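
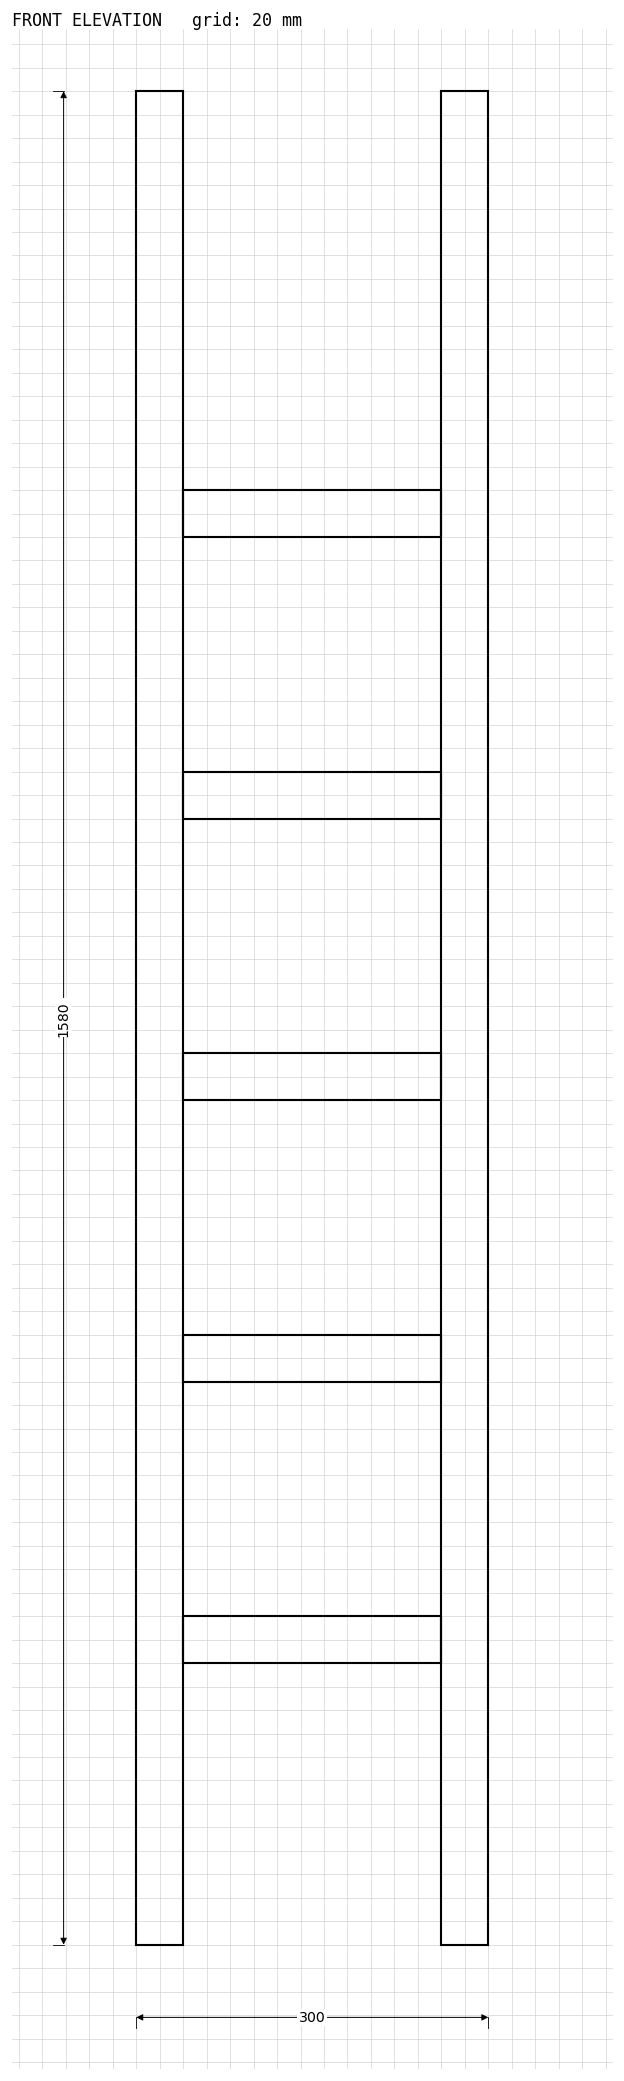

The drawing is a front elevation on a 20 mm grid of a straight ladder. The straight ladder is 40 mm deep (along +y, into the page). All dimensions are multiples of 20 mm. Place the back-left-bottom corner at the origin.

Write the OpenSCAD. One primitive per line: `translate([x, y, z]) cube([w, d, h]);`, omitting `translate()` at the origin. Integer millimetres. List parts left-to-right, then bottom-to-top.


cube([40, 40, 1580]);
translate([40, 0, 240]) cube([220, 40, 40]);
translate([40, 0, 480]) cube([220, 40, 40]);
translate([40, 0, 720]) cube([220, 40, 40]);
translate([40, 0, 960]) cube([220, 40, 40]);
translate([40, 0, 1200]) cube([220, 40, 40]);
translate([260, 0, 0]) cube([40, 40, 1580]);


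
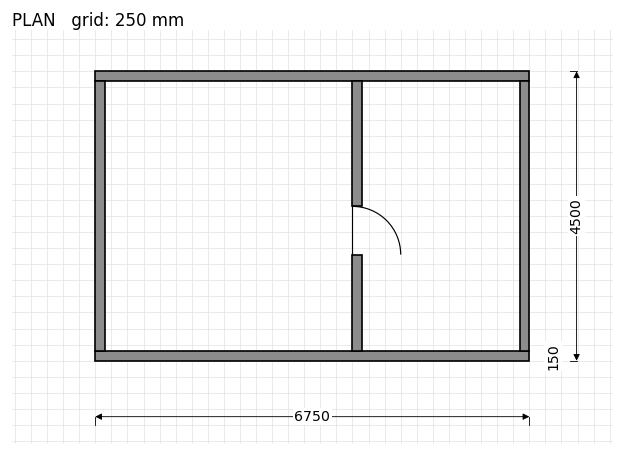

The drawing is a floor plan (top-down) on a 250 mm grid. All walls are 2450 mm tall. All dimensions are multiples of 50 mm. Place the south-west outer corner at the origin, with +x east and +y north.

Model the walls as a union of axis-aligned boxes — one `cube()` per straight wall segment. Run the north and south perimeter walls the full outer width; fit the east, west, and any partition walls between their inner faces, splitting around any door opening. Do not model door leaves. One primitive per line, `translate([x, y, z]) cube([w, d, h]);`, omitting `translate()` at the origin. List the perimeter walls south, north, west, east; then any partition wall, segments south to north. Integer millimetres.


cube([6750, 150, 2450]);
translate([0, 4350, 0]) cube([6750, 150, 2450]);
translate([0, 150, 0]) cube([150, 4200, 2450]);
translate([6600, 150, 0]) cube([150, 4200, 2450]);
translate([4000, 150, 0]) cube([150, 1500, 2450]);
translate([4000, 2400, 0]) cube([150, 1950, 2450]);


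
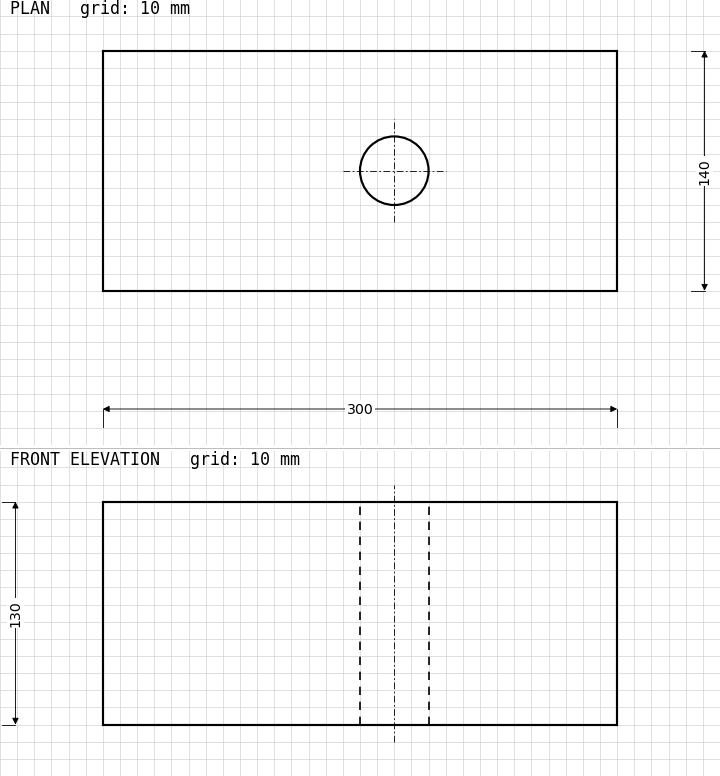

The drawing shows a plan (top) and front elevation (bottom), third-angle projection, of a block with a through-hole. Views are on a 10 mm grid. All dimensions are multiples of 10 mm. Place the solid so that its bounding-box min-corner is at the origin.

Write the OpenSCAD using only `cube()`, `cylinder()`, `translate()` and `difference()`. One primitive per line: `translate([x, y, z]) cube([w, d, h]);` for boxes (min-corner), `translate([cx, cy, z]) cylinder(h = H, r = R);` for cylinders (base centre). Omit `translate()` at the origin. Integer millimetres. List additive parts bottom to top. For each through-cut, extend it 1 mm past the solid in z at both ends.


difference() {
  cube([300, 140, 130]);
  translate([170, 70, -1]) cylinder(h = 132, r = 20);
}


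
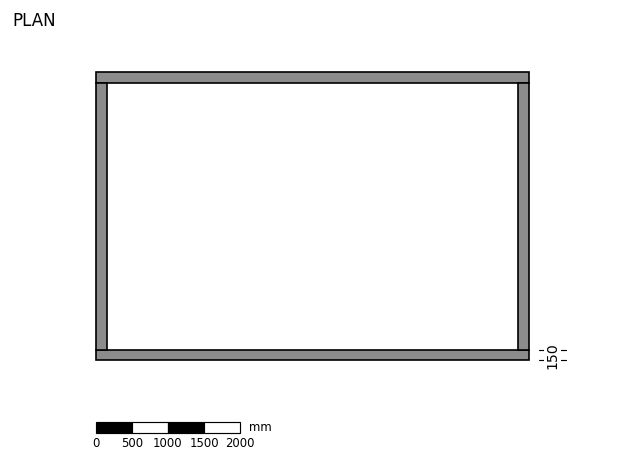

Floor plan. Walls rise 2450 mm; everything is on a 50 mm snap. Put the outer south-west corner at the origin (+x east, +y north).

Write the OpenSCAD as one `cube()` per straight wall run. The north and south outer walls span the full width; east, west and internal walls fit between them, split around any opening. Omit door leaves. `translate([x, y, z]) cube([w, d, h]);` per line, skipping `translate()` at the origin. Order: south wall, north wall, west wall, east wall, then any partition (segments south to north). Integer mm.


cube([6000, 150, 2450]);
translate([0, 3850, 0]) cube([6000, 150, 2450]);
translate([0, 150, 0]) cube([150, 3700, 2450]);
translate([5850, 150, 0]) cube([150, 3700, 2450]);


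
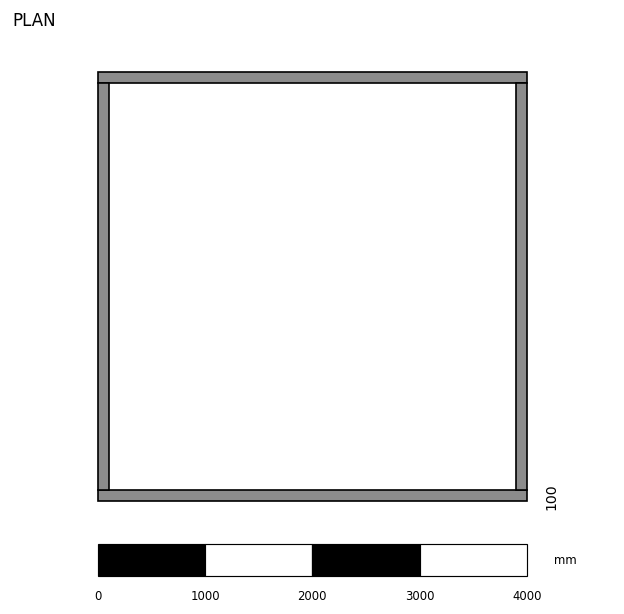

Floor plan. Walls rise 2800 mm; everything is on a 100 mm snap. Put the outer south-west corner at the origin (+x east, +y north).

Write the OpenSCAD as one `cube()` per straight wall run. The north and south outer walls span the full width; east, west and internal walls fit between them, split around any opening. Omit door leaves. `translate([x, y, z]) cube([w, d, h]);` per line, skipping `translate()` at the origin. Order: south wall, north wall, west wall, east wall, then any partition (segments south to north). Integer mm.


cube([4000, 100, 2800]);
translate([0, 3900, 0]) cube([4000, 100, 2800]);
translate([0, 100, 0]) cube([100, 3800, 2800]);
translate([3900, 100, 0]) cube([100, 3800, 2800]);


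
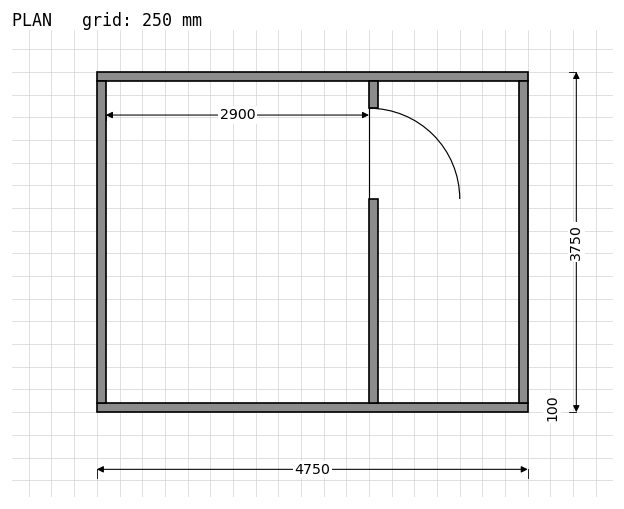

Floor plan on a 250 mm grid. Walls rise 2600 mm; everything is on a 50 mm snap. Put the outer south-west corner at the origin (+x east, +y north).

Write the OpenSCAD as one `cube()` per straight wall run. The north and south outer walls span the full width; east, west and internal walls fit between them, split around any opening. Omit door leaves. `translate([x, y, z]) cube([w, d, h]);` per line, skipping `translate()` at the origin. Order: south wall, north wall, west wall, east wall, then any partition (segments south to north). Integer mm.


cube([4750, 100, 2600]);
translate([0, 3650, 0]) cube([4750, 100, 2600]);
translate([0, 100, 0]) cube([100, 3550, 2600]);
translate([4650, 100, 0]) cube([100, 3550, 2600]);
translate([3000, 100, 0]) cube([100, 2250, 2600]);
translate([3000, 3350, 0]) cube([100, 300, 2600]);


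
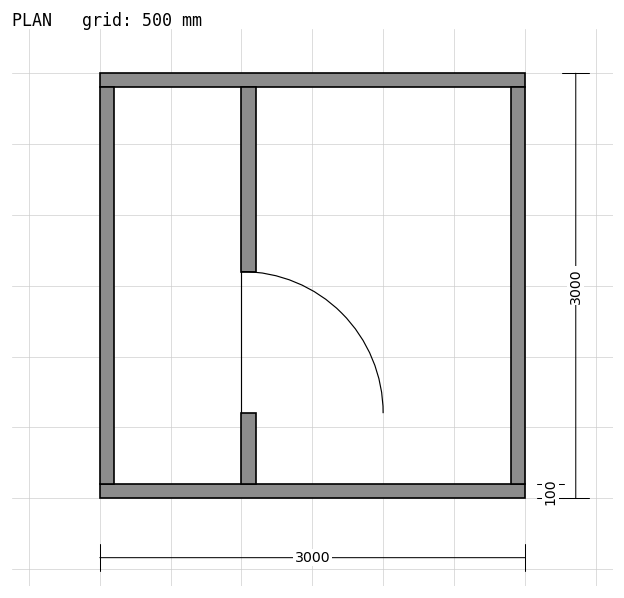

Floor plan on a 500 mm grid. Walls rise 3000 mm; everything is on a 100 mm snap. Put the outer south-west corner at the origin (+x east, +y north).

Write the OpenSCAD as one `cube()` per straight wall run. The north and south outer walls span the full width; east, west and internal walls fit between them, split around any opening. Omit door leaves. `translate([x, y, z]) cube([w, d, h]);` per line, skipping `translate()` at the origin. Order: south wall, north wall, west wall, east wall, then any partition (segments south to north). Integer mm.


cube([3000, 100, 3000]);
translate([0, 2900, 0]) cube([3000, 100, 3000]);
translate([0, 100, 0]) cube([100, 2800, 3000]);
translate([2900, 100, 0]) cube([100, 2800, 3000]);
translate([1000, 100, 0]) cube([100, 500, 3000]);
translate([1000, 1600, 0]) cube([100, 1300, 3000]);


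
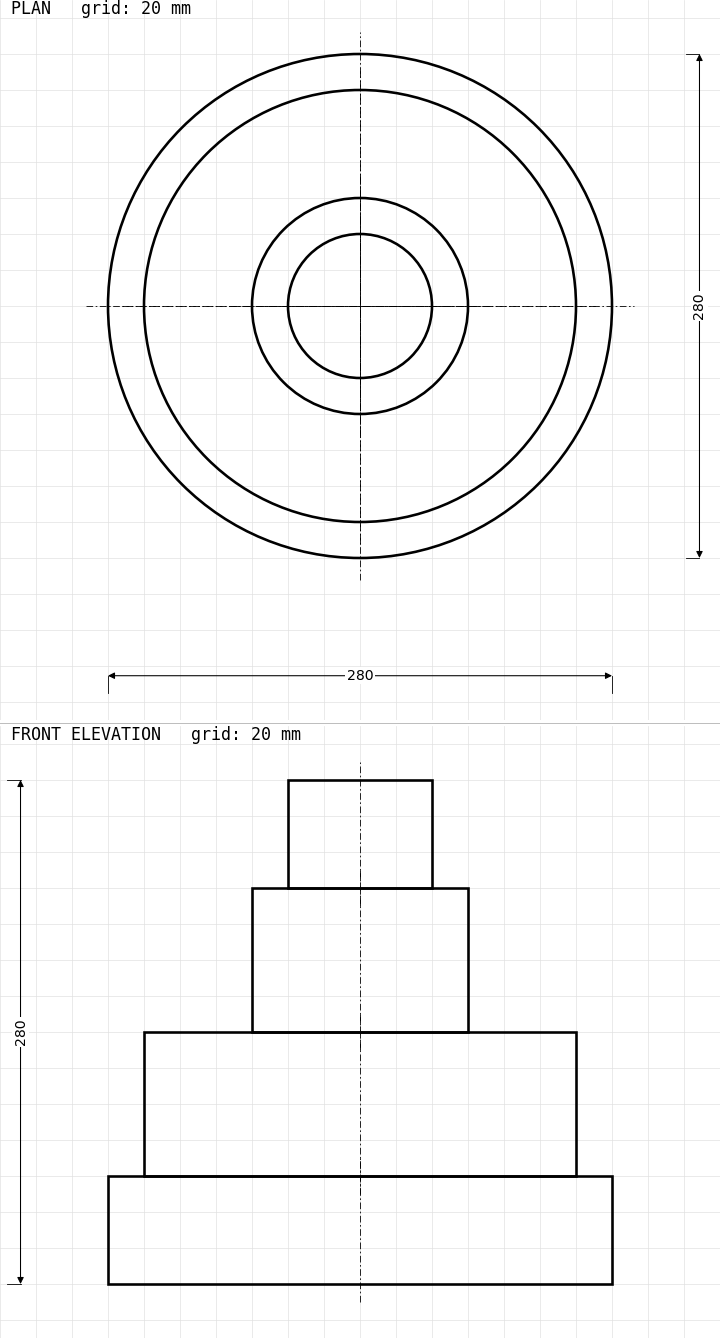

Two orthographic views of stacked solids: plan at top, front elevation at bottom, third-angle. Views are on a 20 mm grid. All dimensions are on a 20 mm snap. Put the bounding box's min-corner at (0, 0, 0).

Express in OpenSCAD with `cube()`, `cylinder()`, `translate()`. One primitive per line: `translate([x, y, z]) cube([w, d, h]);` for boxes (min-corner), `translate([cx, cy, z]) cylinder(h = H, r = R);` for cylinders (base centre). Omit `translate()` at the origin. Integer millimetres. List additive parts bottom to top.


translate([140, 140, 0]) cylinder(h = 60, r = 140);
translate([140, 140, 60]) cylinder(h = 80, r = 120);
translate([140, 140, 140]) cylinder(h = 80, r = 60);
translate([140, 140, 220]) cylinder(h = 60, r = 40);


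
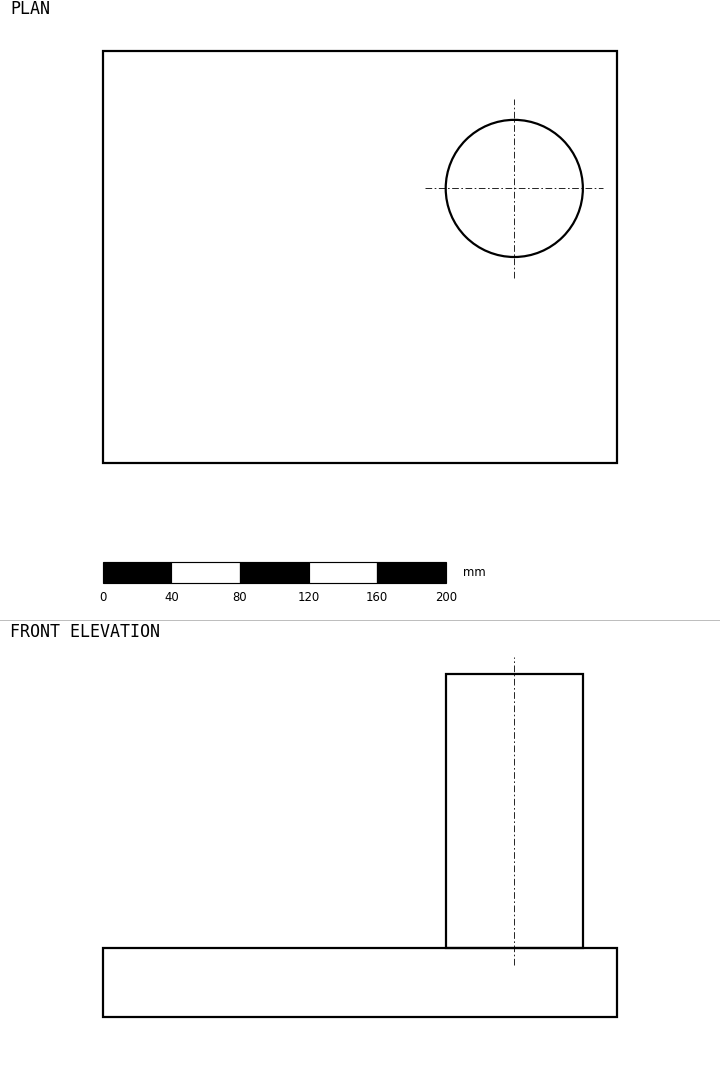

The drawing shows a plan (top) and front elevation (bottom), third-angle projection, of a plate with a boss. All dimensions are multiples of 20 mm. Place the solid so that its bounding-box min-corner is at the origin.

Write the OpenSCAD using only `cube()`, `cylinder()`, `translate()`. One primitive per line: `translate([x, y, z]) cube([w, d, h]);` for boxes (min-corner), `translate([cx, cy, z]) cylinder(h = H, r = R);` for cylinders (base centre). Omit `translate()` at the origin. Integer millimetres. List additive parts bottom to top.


cube([300, 240, 40]);
translate([240, 160, 40]) cylinder(h = 160, r = 40);


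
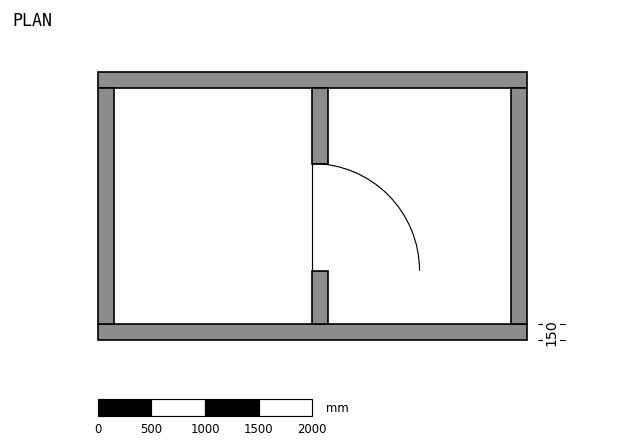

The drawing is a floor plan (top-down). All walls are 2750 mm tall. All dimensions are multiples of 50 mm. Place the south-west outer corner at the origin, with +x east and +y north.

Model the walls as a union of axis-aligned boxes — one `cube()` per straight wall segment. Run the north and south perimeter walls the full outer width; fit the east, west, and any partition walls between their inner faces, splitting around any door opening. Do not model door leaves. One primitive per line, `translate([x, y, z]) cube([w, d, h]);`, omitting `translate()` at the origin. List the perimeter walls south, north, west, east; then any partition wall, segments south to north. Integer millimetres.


cube([4000, 150, 2750]);
translate([0, 2350, 0]) cube([4000, 150, 2750]);
translate([0, 150, 0]) cube([150, 2200, 2750]);
translate([3850, 150, 0]) cube([150, 2200, 2750]);
translate([2000, 150, 0]) cube([150, 500, 2750]);
translate([2000, 1650, 0]) cube([150, 700, 2750]);


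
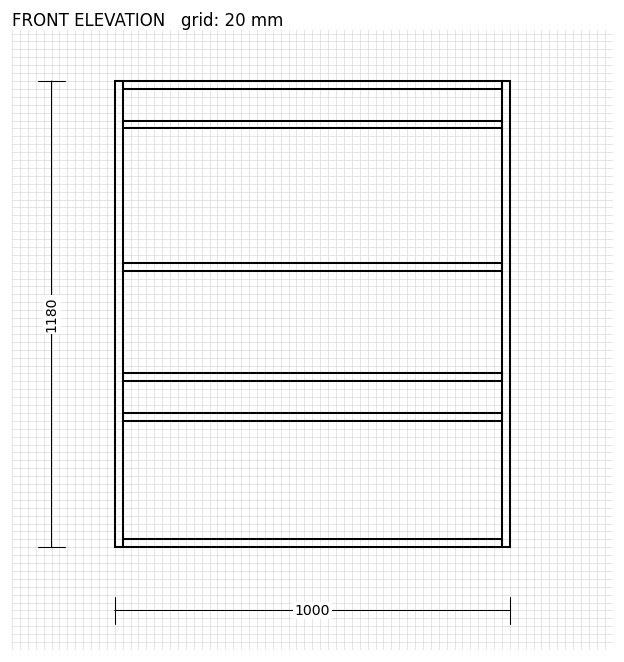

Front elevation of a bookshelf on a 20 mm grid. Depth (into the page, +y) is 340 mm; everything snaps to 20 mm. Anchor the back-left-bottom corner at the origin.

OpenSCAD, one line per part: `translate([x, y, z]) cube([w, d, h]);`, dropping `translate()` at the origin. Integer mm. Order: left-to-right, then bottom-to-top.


cube([20, 340, 1180]);
translate([20, 0, 0]) cube([960, 340, 20]);
translate([20, 0, 320]) cube([960, 340, 20]);
translate([20, 0, 420]) cube([960, 340, 20]);
translate([20, 0, 700]) cube([960, 340, 20]);
translate([20, 0, 1060]) cube([960, 340, 20]);
translate([20, 0, 1160]) cube([960, 340, 20]);
translate([980, 0, 0]) cube([20, 340, 1180]);


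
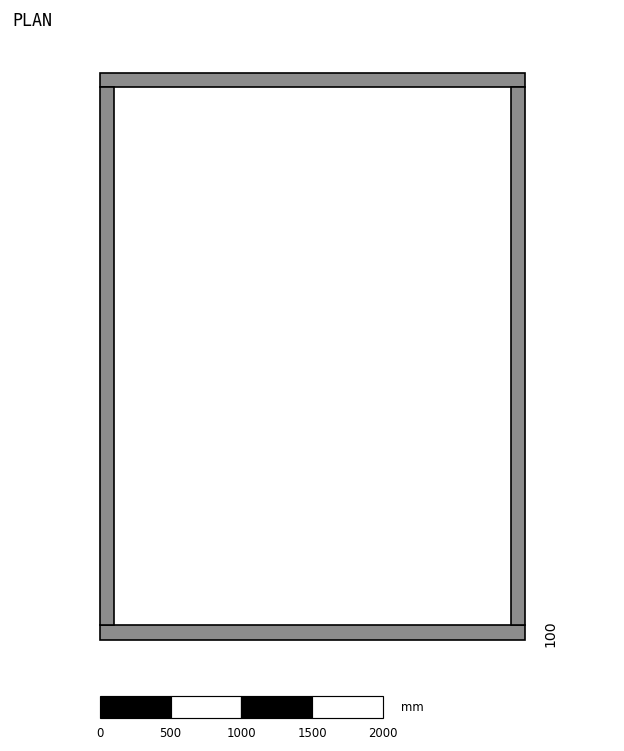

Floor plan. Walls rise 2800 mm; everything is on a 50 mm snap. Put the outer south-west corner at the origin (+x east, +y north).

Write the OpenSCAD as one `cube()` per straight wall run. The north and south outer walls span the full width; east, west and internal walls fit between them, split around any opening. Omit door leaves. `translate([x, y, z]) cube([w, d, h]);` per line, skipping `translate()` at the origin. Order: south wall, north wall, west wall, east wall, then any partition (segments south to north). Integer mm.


cube([3000, 100, 2800]);
translate([0, 3900, 0]) cube([3000, 100, 2800]);
translate([0, 100, 0]) cube([100, 3800, 2800]);
translate([2900, 100, 0]) cube([100, 3800, 2800]);


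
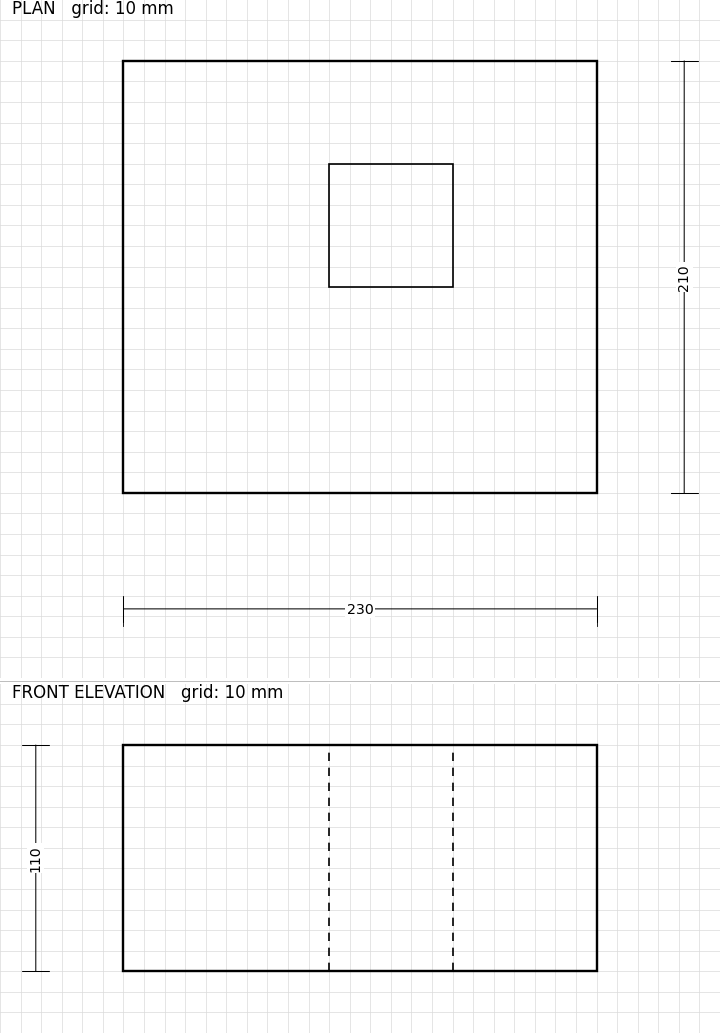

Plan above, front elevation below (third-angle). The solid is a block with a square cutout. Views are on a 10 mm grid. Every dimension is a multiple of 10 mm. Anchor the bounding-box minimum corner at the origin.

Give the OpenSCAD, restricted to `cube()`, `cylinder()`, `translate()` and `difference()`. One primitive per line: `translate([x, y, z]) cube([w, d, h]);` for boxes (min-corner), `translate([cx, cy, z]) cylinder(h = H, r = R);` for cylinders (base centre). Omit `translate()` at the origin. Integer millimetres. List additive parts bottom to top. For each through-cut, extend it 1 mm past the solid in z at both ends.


difference() {
  cube([230, 210, 110]);
  translate([100, 100, -1]) cube([60, 60, 112]);
}


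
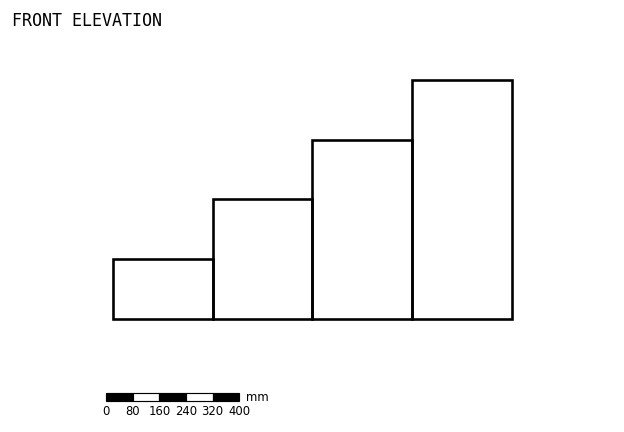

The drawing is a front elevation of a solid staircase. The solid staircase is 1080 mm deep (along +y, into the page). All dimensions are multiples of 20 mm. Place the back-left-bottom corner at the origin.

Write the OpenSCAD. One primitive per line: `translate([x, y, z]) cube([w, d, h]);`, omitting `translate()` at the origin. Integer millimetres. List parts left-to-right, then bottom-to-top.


cube([300, 1080, 180]);
translate([300, 0, 0]) cube([300, 1080, 360]);
translate([600, 0, 0]) cube([300, 1080, 540]);
translate([900, 0, 0]) cube([300, 1080, 720]);


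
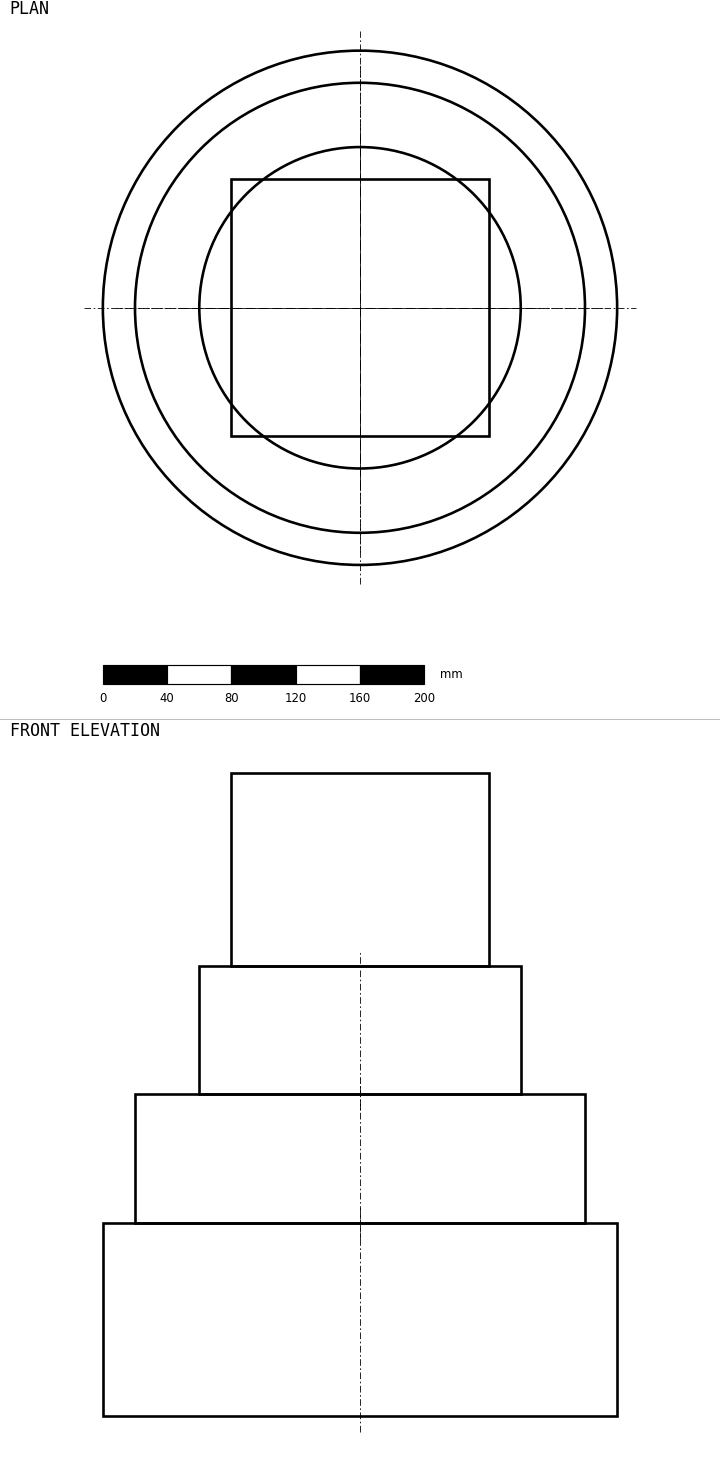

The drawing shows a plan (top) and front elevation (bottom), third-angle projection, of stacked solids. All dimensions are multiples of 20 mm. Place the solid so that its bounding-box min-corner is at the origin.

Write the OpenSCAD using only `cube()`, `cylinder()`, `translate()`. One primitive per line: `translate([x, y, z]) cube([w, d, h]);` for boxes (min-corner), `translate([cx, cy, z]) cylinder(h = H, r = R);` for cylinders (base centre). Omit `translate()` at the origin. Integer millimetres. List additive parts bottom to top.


translate([160, 160, 0]) cylinder(h = 120, r = 160);
translate([160, 160, 120]) cylinder(h = 80, r = 140);
translate([160, 160, 200]) cylinder(h = 80, r = 100);
translate([80, 80, 280]) cube([160, 160, 120]);


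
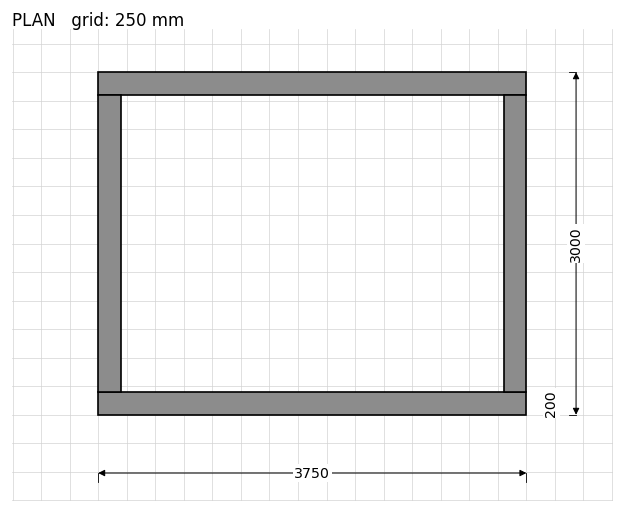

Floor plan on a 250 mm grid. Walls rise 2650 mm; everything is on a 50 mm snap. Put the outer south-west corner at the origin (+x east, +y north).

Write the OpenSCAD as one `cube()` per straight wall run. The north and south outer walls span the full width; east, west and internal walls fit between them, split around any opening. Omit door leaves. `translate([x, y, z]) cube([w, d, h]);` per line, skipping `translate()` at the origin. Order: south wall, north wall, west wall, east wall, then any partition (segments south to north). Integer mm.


cube([3750, 200, 2650]);
translate([0, 2800, 0]) cube([3750, 200, 2650]);
translate([0, 200, 0]) cube([200, 2600, 2650]);
translate([3550, 200, 0]) cube([200, 2600, 2650]);


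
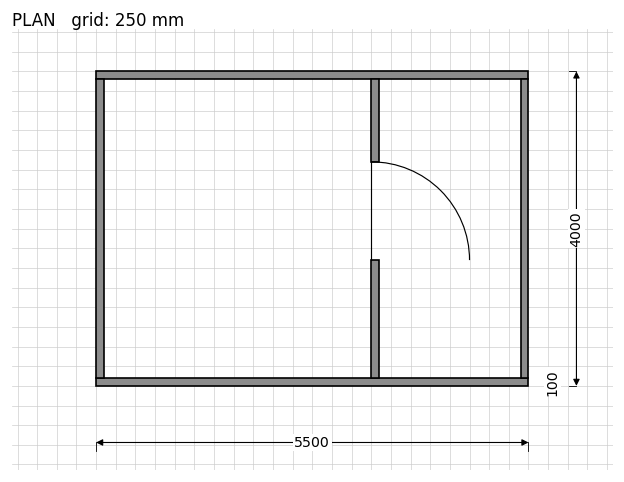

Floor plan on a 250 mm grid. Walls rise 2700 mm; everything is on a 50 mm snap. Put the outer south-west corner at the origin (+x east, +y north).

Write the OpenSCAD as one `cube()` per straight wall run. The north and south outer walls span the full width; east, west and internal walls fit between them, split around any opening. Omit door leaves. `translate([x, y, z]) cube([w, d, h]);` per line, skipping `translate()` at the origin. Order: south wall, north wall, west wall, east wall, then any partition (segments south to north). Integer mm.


cube([5500, 100, 2700]);
translate([0, 3900, 0]) cube([5500, 100, 2700]);
translate([0, 100, 0]) cube([100, 3800, 2700]);
translate([5400, 100, 0]) cube([100, 3800, 2700]);
translate([3500, 100, 0]) cube([100, 1500, 2700]);
translate([3500, 2850, 0]) cube([100, 1050, 2700]);


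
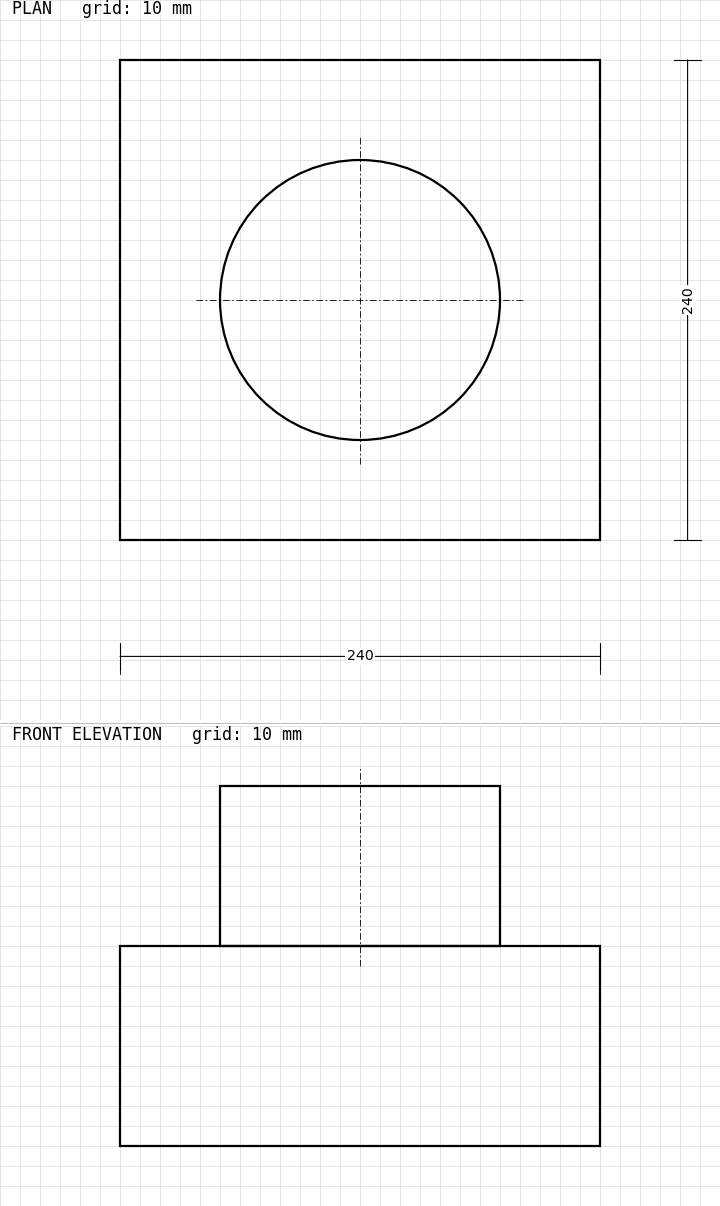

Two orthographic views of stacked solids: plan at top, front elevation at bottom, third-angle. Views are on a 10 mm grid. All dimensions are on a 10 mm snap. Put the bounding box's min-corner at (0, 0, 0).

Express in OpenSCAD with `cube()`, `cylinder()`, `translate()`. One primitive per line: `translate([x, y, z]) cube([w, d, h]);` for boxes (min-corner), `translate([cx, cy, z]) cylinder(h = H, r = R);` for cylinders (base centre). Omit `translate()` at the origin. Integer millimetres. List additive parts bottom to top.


cube([240, 240, 100]);
translate([120, 120, 100]) cylinder(h = 80, r = 70);


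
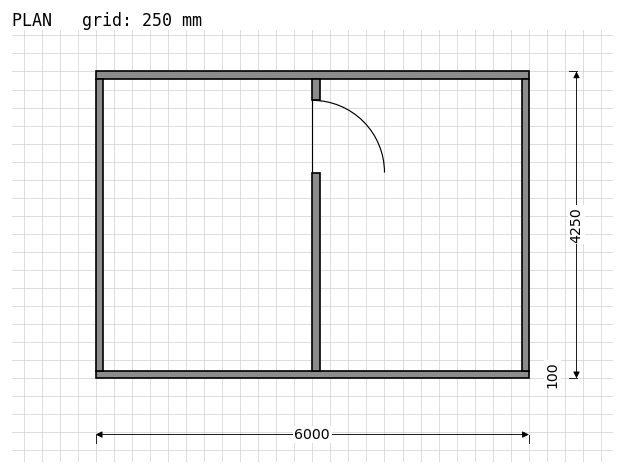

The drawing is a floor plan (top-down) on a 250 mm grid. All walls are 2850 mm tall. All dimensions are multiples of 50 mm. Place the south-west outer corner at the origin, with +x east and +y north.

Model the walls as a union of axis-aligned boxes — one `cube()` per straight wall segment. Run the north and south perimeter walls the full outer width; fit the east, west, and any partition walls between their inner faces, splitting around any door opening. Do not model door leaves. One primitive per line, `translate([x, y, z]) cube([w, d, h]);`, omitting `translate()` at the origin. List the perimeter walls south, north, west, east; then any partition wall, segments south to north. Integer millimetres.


cube([6000, 100, 2850]);
translate([0, 4150, 0]) cube([6000, 100, 2850]);
translate([0, 100, 0]) cube([100, 4050, 2850]);
translate([5900, 100, 0]) cube([100, 4050, 2850]);
translate([3000, 100, 0]) cube([100, 2750, 2850]);
translate([3000, 3850, 0]) cube([100, 300, 2850]);


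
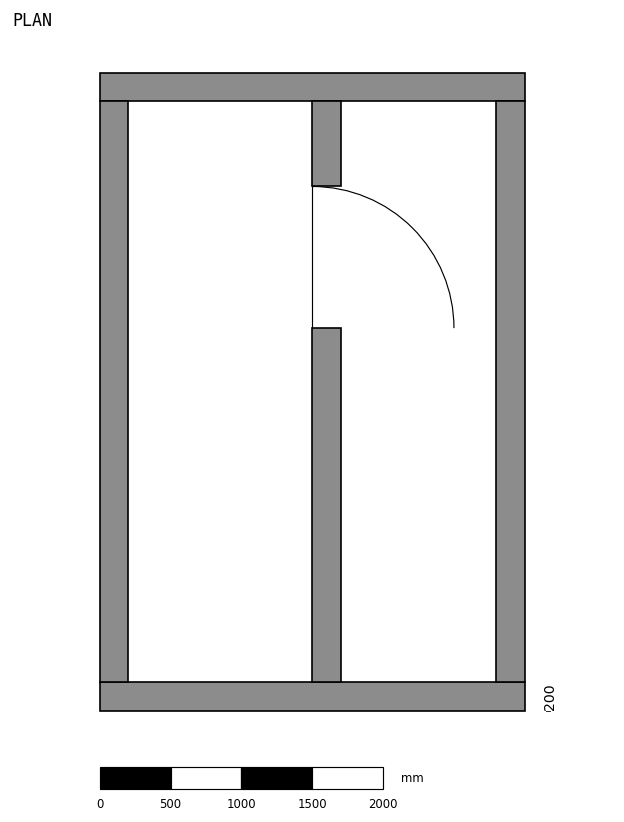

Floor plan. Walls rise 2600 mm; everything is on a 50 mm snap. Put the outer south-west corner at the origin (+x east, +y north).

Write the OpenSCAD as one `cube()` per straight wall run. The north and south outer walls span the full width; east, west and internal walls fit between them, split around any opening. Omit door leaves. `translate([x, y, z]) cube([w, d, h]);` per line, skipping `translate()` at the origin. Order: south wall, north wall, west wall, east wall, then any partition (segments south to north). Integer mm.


cube([3000, 200, 2600]);
translate([0, 4300, 0]) cube([3000, 200, 2600]);
translate([0, 200, 0]) cube([200, 4100, 2600]);
translate([2800, 200, 0]) cube([200, 4100, 2600]);
translate([1500, 200, 0]) cube([200, 2500, 2600]);
translate([1500, 3700, 0]) cube([200, 600, 2600]);


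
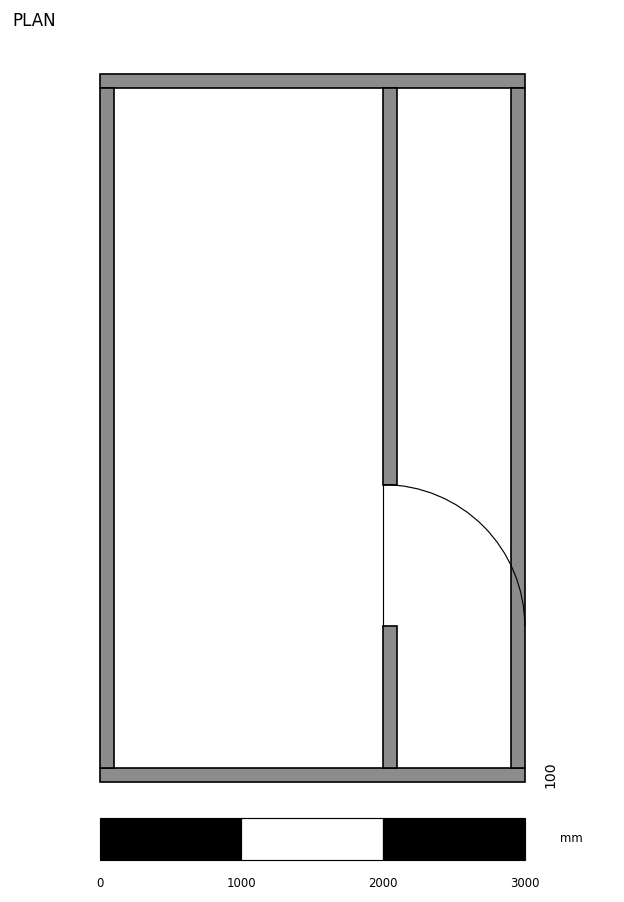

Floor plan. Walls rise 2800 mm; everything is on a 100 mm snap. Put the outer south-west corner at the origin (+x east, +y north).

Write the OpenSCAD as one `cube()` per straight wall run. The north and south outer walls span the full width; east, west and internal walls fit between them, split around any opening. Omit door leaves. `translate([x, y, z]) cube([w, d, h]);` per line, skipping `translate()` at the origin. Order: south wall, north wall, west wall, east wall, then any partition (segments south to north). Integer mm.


cube([3000, 100, 2800]);
translate([0, 4900, 0]) cube([3000, 100, 2800]);
translate([0, 100, 0]) cube([100, 4800, 2800]);
translate([2900, 100, 0]) cube([100, 4800, 2800]);
translate([2000, 100, 0]) cube([100, 1000, 2800]);
translate([2000, 2100, 0]) cube([100, 2800, 2800]);


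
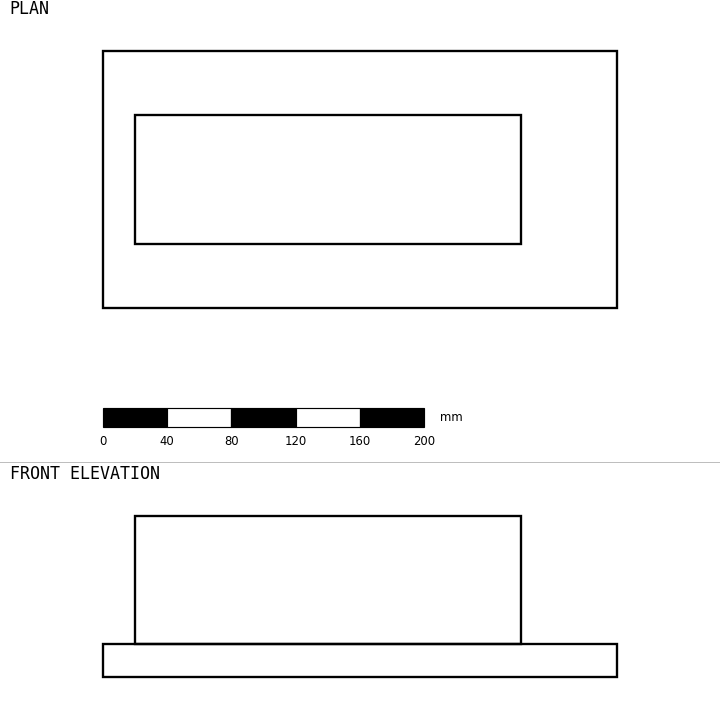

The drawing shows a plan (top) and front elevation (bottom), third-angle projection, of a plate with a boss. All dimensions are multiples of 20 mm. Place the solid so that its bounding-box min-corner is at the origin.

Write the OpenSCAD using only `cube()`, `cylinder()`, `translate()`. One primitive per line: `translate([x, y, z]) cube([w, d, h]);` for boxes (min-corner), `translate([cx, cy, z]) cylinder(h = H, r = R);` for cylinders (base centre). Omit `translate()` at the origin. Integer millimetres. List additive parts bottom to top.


cube([320, 160, 20]);
translate([20, 40, 20]) cube([240, 80, 80]);


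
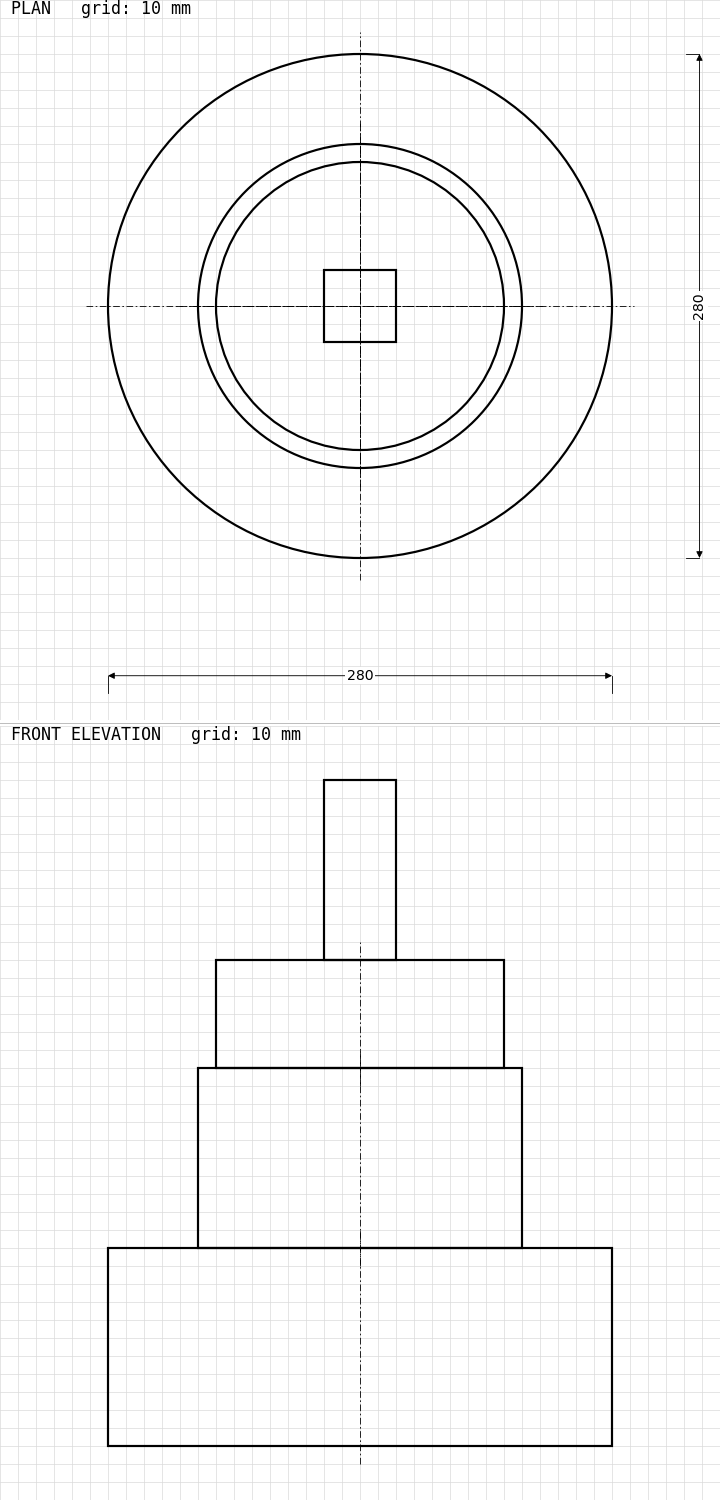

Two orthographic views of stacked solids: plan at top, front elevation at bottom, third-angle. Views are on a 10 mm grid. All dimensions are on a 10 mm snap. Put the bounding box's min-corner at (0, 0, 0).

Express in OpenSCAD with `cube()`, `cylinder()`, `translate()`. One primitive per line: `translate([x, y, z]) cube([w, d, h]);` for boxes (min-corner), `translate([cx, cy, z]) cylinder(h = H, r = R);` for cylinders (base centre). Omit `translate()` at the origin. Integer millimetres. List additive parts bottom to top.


translate([140, 140, 0]) cylinder(h = 110, r = 140);
translate([140, 140, 110]) cylinder(h = 100, r = 90);
translate([140, 140, 210]) cylinder(h = 60, r = 80);
translate([120, 120, 270]) cube([40, 40, 100]);


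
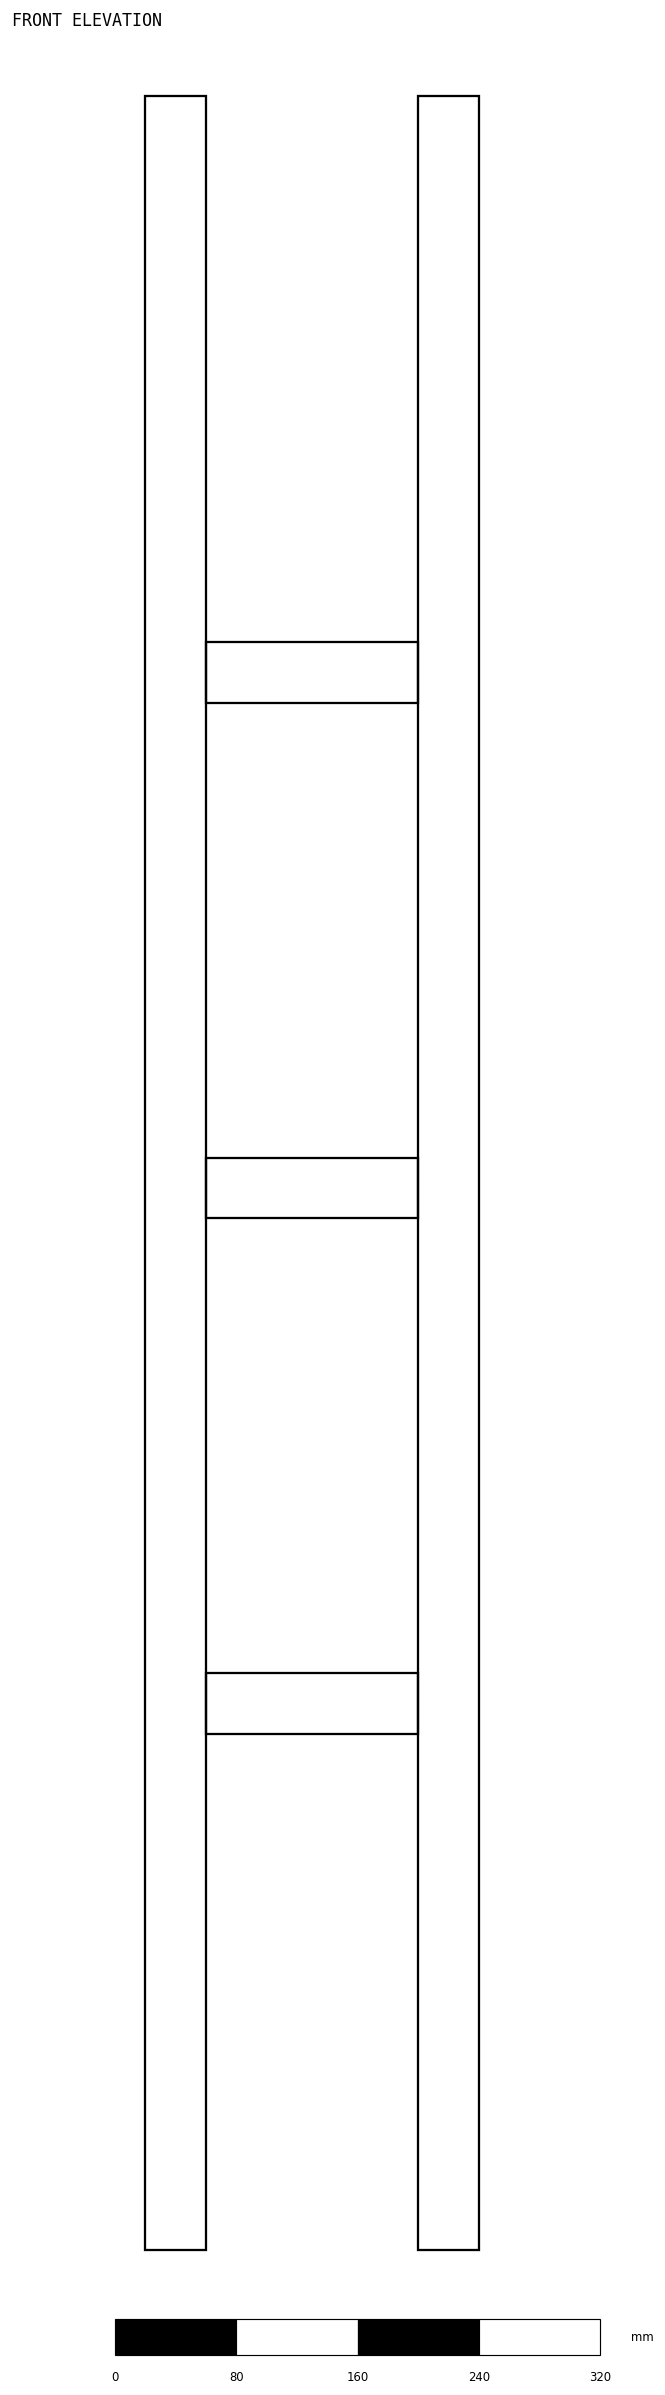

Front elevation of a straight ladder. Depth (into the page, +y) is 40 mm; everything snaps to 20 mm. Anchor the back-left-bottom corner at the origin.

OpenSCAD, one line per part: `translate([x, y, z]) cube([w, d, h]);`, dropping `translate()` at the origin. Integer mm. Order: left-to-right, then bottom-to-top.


cube([40, 40, 1420]);
translate([40, 0, 340]) cube([140, 40, 40]);
translate([40, 0, 680]) cube([140, 40, 40]);
translate([40, 0, 1020]) cube([140, 40, 40]);
translate([180, 0, 0]) cube([40, 40, 1420]);


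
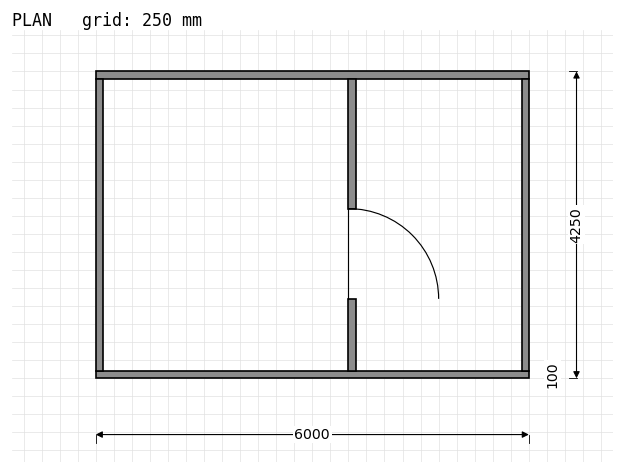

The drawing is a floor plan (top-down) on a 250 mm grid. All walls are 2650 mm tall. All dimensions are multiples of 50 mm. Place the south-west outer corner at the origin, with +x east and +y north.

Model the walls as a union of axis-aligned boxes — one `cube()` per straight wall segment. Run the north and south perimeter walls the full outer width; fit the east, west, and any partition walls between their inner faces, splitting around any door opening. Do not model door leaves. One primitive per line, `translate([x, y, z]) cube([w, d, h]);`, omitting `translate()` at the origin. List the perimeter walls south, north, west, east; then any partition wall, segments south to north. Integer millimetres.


cube([6000, 100, 2650]);
translate([0, 4150, 0]) cube([6000, 100, 2650]);
translate([0, 100, 0]) cube([100, 4050, 2650]);
translate([5900, 100, 0]) cube([100, 4050, 2650]);
translate([3500, 100, 0]) cube([100, 1000, 2650]);
translate([3500, 2350, 0]) cube([100, 1800, 2650]);


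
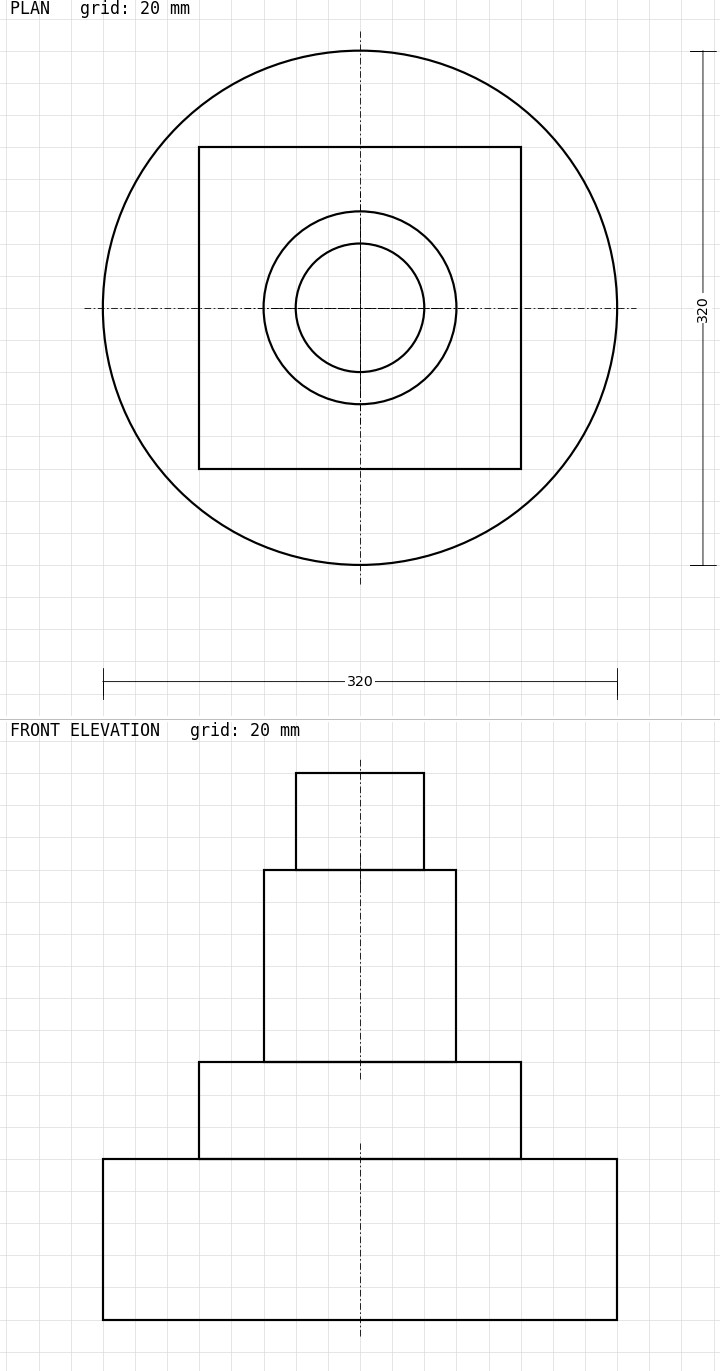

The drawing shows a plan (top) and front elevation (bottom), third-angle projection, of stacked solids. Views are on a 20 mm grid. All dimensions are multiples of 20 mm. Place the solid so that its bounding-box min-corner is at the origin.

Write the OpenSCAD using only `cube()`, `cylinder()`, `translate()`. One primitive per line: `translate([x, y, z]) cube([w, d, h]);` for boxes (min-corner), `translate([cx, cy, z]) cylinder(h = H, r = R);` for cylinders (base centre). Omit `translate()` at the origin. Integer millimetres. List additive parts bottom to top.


translate([160, 160, 0]) cylinder(h = 100, r = 160);
translate([60, 60, 100]) cube([200, 200, 60]);
translate([160, 160, 160]) cylinder(h = 120, r = 60);
translate([160, 160, 280]) cylinder(h = 60, r = 40);


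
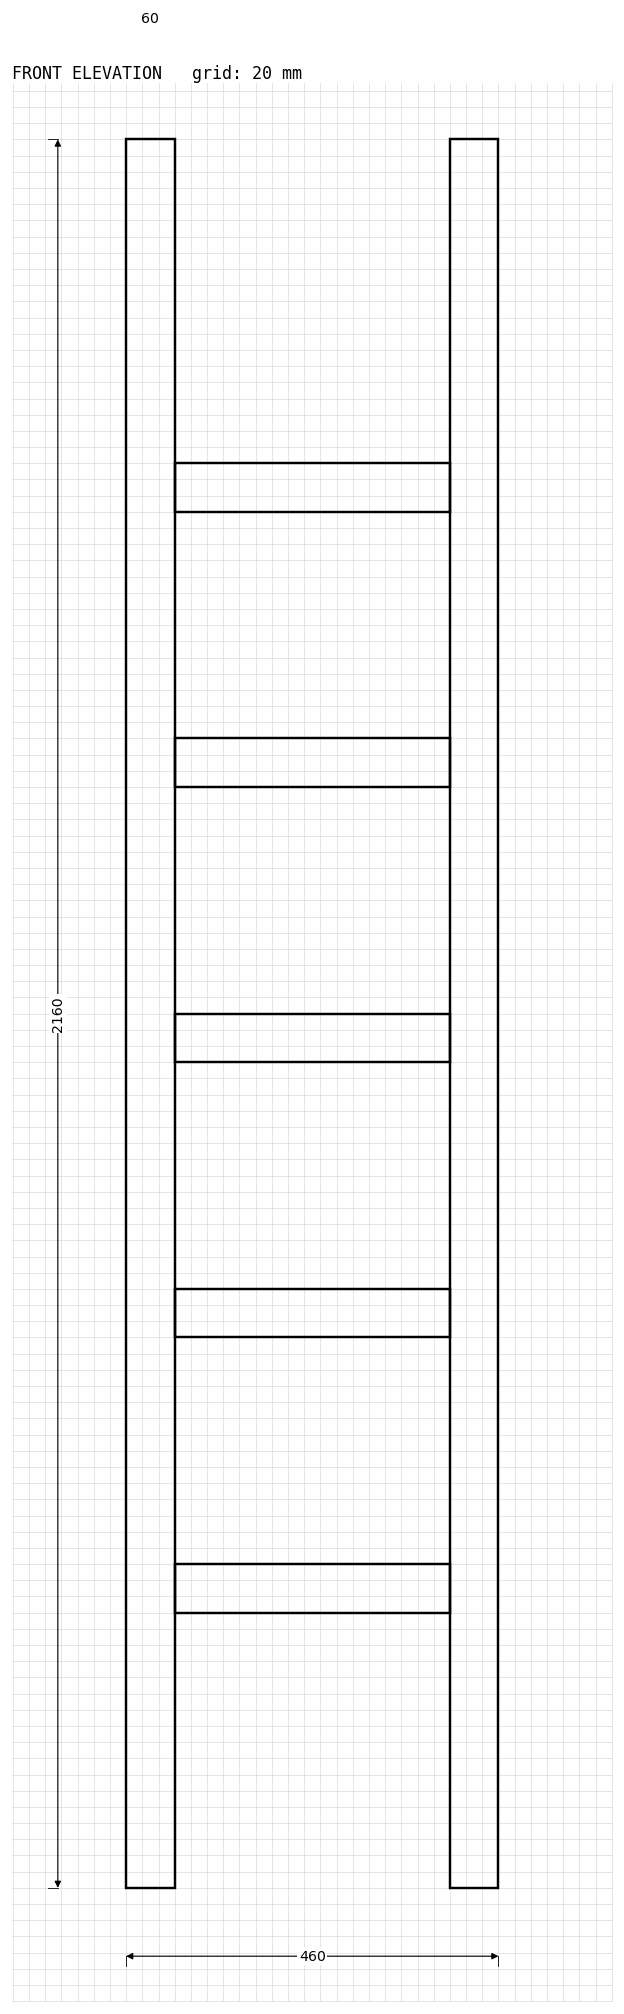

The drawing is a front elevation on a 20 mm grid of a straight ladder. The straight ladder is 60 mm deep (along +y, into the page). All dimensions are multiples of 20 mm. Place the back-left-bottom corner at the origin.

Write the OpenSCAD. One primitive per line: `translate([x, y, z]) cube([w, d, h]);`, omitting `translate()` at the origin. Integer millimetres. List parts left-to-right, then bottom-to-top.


cube([60, 60, 2160]);
translate([60, 0, 340]) cube([340, 60, 60]);
translate([60, 0, 680]) cube([340, 60, 60]);
translate([60, 0, 1020]) cube([340, 60, 60]);
translate([60, 0, 1360]) cube([340, 60, 60]);
translate([60, 0, 1700]) cube([340, 60, 60]);
translate([400, 0, 0]) cube([60, 60, 2160]);


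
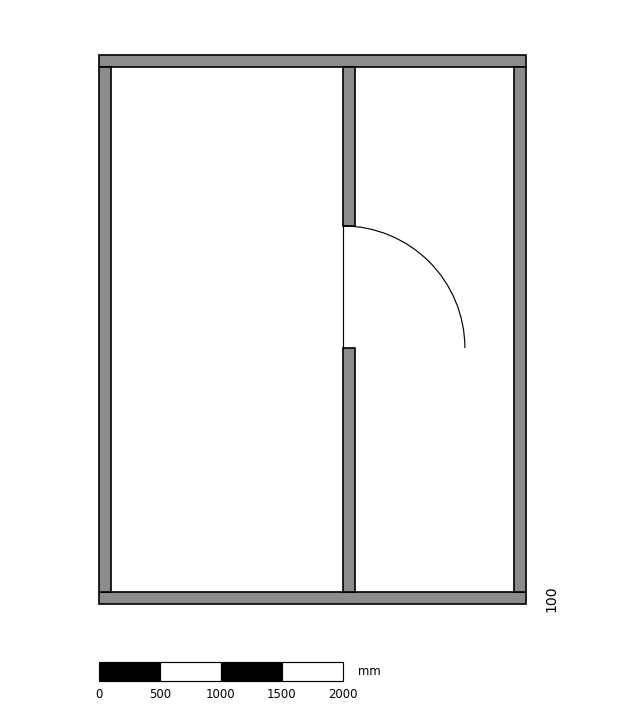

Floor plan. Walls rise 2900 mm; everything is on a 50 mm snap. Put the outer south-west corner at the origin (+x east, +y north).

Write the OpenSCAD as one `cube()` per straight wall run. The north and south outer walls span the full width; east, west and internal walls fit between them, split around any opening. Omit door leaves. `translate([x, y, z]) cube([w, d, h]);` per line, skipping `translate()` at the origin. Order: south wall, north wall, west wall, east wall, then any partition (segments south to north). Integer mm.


cube([3500, 100, 2900]);
translate([0, 4400, 0]) cube([3500, 100, 2900]);
translate([0, 100, 0]) cube([100, 4300, 2900]);
translate([3400, 100, 0]) cube([100, 4300, 2900]);
translate([2000, 100, 0]) cube([100, 2000, 2900]);
translate([2000, 3100, 0]) cube([100, 1300, 2900]);


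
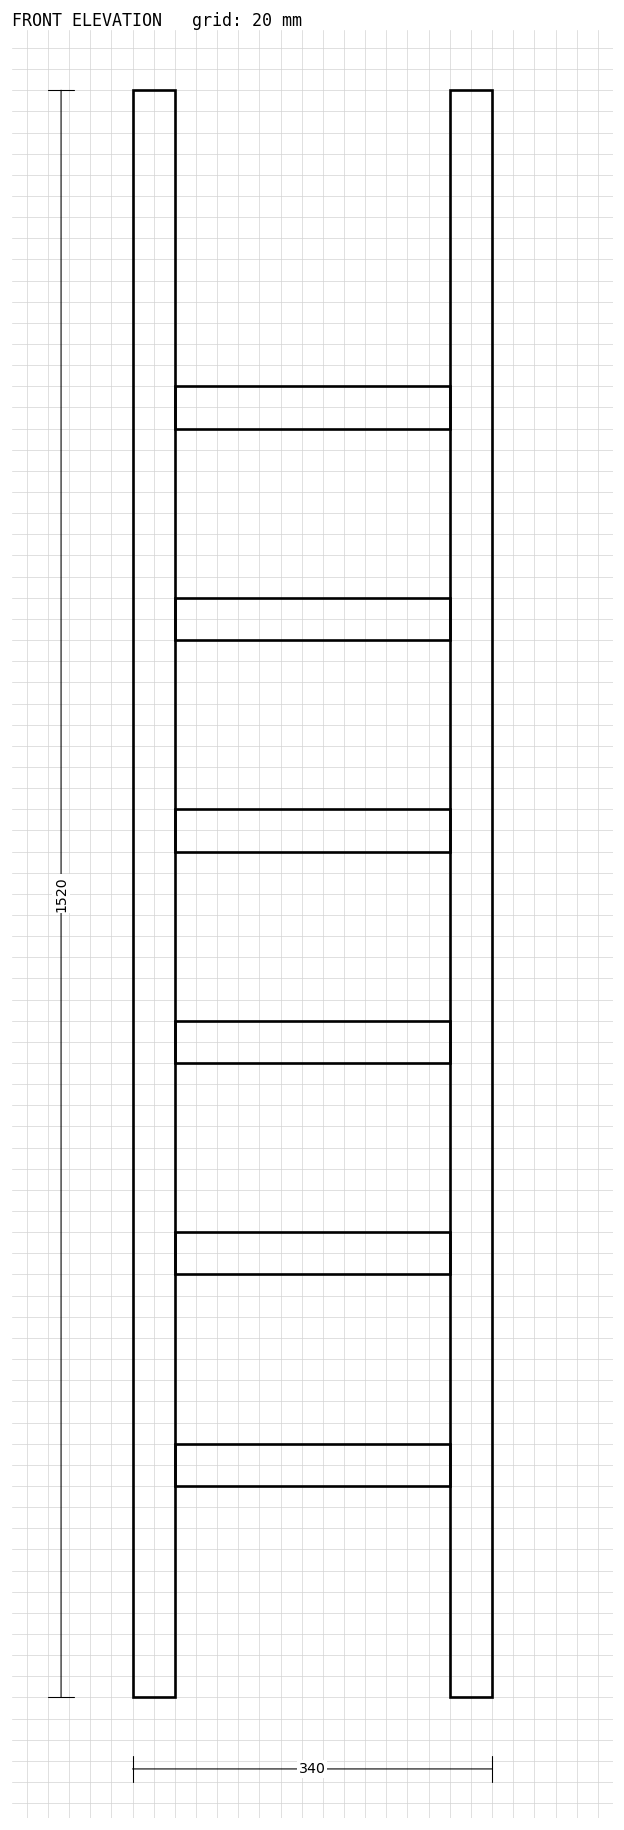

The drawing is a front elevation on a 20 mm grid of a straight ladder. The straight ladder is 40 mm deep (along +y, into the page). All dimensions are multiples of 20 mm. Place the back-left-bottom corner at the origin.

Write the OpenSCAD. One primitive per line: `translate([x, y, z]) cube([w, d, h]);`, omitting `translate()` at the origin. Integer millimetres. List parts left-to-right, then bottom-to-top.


cube([40, 40, 1520]);
translate([40, 0, 200]) cube([260, 40, 40]);
translate([40, 0, 400]) cube([260, 40, 40]);
translate([40, 0, 600]) cube([260, 40, 40]);
translate([40, 0, 800]) cube([260, 40, 40]);
translate([40, 0, 1000]) cube([260, 40, 40]);
translate([40, 0, 1200]) cube([260, 40, 40]);
translate([300, 0, 0]) cube([40, 40, 1520]);


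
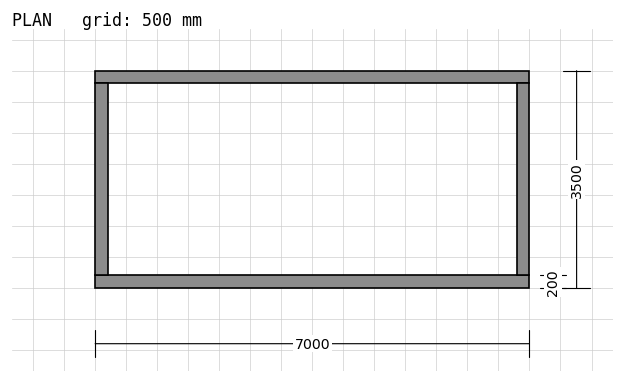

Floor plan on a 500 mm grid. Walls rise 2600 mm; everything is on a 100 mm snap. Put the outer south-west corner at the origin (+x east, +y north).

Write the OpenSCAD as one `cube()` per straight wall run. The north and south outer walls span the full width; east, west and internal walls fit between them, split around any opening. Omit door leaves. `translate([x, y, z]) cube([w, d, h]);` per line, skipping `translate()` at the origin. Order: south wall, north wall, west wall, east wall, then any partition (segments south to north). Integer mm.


cube([7000, 200, 2600]);
translate([0, 3300, 0]) cube([7000, 200, 2600]);
translate([0, 200, 0]) cube([200, 3100, 2600]);
translate([6800, 200, 0]) cube([200, 3100, 2600]);


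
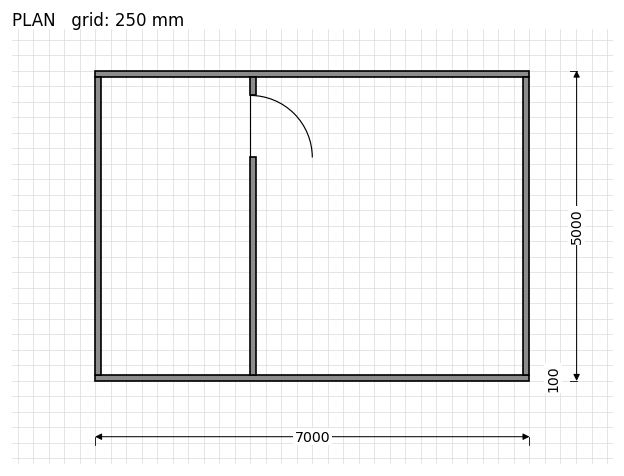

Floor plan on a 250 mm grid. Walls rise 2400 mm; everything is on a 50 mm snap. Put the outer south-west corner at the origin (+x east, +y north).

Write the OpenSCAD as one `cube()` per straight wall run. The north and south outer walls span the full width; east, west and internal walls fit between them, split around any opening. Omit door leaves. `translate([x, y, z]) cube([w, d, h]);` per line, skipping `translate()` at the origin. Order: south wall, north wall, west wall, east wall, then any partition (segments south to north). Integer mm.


cube([7000, 100, 2400]);
translate([0, 4900, 0]) cube([7000, 100, 2400]);
translate([0, 100, 0]) cube([100, 4800, 2400]);
translate([6900, 100, 0]) cube([100, 4800, 2400]);
translate([2500, 100, 0]) cube([100, 3500, 2400]);
translate([2500, 4600, 0]) cube([100, 300, 2400]);


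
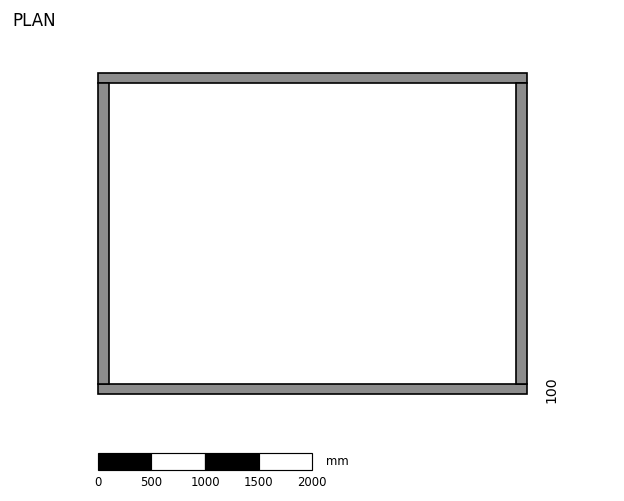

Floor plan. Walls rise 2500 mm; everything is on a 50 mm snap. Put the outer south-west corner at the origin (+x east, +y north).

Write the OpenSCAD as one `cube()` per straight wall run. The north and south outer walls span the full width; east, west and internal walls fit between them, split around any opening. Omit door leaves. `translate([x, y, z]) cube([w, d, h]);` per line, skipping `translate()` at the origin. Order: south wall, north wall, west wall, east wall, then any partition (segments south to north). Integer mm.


cube([4000, 100, 2500]);
translate([0, 2900, 0]) cube([4000, 100, 2500]);
translate([0, 100, 0]) cube([100, 2800, 2500]);
translate([3900, 100, 0]) cube([100, 2800, 2500]);


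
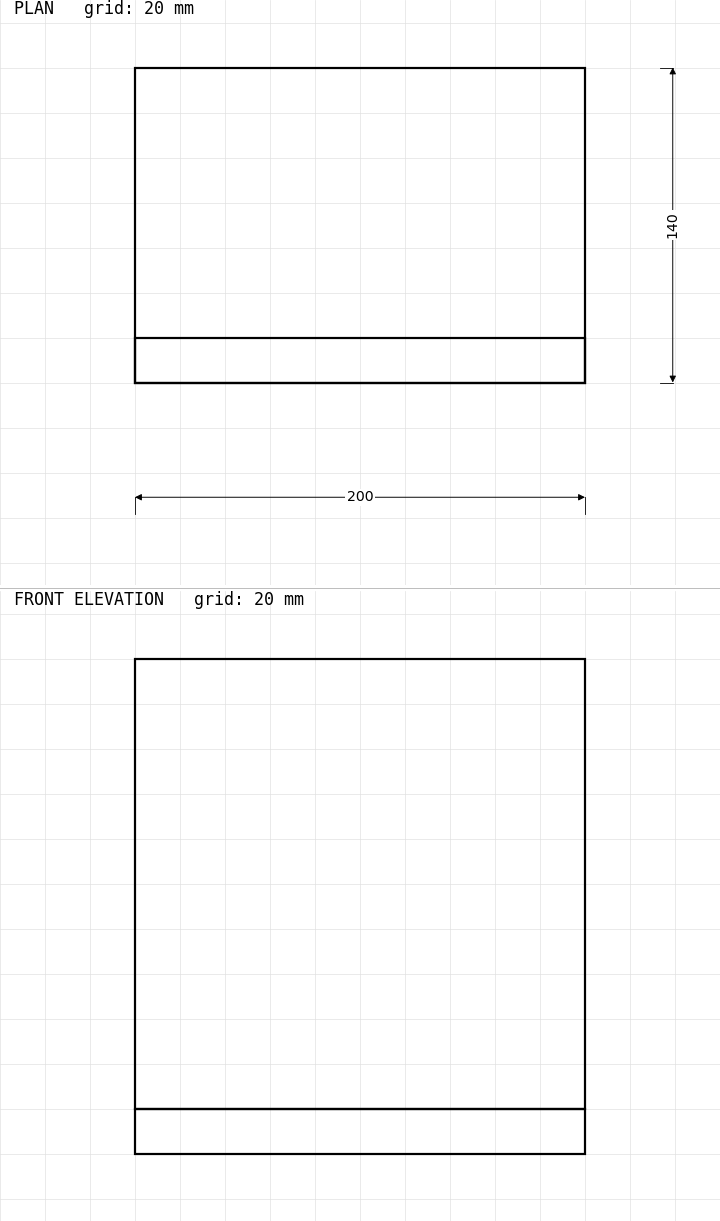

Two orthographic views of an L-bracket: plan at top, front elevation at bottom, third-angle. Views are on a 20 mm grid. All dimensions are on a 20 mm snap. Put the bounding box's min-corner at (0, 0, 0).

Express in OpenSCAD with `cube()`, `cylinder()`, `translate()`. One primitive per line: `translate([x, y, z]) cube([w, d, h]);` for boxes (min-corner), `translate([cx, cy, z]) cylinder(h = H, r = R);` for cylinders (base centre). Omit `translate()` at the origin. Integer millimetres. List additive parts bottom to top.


cube([200, 140, 20]);
translate([0, 0, 20]) cube([200, 20, 200]);


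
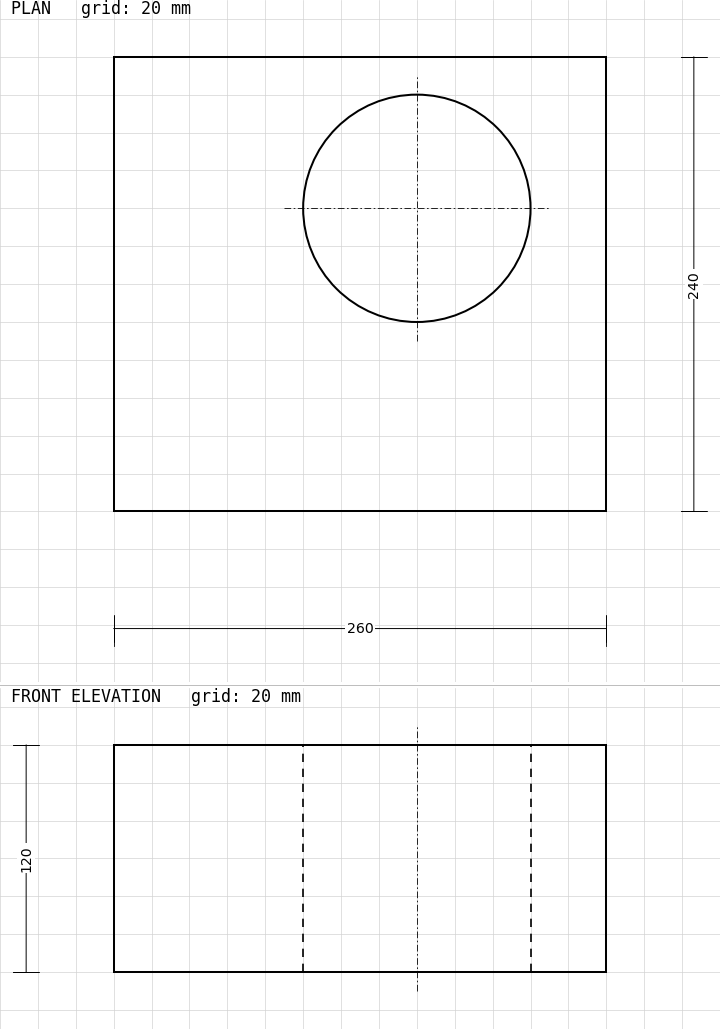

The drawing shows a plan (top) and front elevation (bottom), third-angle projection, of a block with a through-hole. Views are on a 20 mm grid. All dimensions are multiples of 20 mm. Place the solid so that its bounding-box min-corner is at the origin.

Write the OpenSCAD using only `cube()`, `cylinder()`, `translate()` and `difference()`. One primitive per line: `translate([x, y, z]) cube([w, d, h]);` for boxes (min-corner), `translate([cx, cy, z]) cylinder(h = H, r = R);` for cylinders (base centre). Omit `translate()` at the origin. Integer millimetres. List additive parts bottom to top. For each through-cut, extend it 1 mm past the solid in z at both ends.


difference() {
  cube([260, 240, 120]);
  translate([160, 160, -1]) cylinder(h = 122, r = 60);
}


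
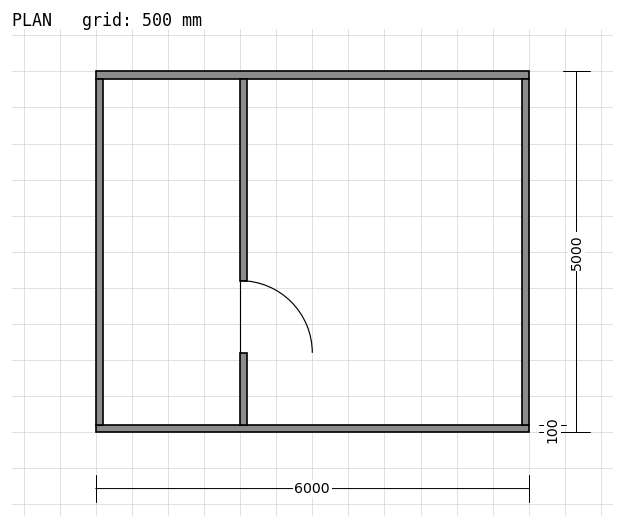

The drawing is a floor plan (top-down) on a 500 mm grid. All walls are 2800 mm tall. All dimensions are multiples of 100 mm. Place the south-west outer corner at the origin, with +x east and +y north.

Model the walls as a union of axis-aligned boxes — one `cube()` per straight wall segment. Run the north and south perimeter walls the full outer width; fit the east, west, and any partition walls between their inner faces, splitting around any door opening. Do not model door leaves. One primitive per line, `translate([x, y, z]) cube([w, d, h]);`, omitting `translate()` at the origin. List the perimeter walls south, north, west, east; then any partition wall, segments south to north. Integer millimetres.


cube([6000, 100, 2800]);
translate([0, 4900, 0]) cube([6000, 100, 2800]);
translate([0, 100, 0]) cube([100, 4800, 2800]);
translate([5900, 100, 0]) cube([100, 4800, 2800]);
translate([2000, 100, 0]) cube([100, 1000, 2800]);
translate([2000, 2100, 0]) cube([100, 2800, 2800]);
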